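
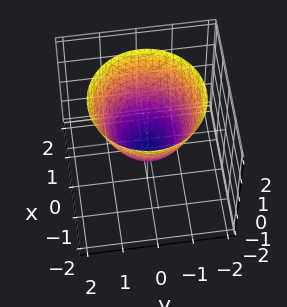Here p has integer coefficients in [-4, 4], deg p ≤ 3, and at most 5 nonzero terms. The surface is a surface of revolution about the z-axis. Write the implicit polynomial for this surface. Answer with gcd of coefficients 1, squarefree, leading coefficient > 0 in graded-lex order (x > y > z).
1. Degree: no degree-1 surface has this shape, so deg p = 2.
2. Symmetry: every cross-section ⟂ z is a circle, so x, y appear only via x² + y².
3. Observable constraints: a circular section at z = 1 has radius between 1 and 2.
4. Putting this together gives p.

2*x^2 + 2*y^2 - 2*z - 1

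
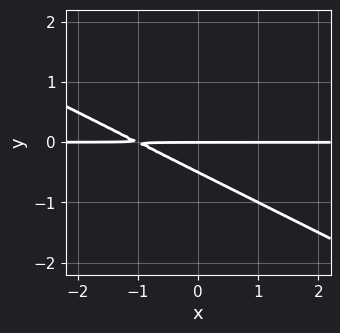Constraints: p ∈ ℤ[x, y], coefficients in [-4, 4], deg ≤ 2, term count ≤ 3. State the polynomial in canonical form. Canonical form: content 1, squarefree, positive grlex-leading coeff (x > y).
x*y + 2*y^2 + y

First, the degree is 2 — a generic line meets the curve in up to 2 points.
Next, from the visible intercepts: it crosses the y-axis at the gridline y = 0; every point of the x-axis in the box is on the curve.
Finally, solving for integer coefficients yields p as stated.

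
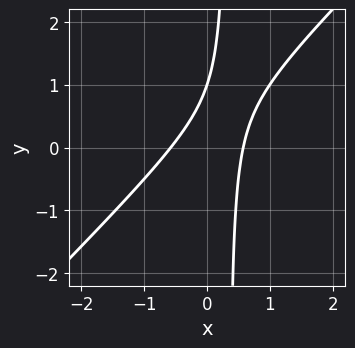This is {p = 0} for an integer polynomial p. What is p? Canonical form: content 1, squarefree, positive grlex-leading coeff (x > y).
3*x^2 - 3*x*y + y - 1

(a) deg p = 2. The shape is more complex than any degree-1 curve.
(b) From the axis intercepts and sections: it crosses the y-axis at the gridline y = 1.
(c) Assembling these constraints gives the stated polynomial.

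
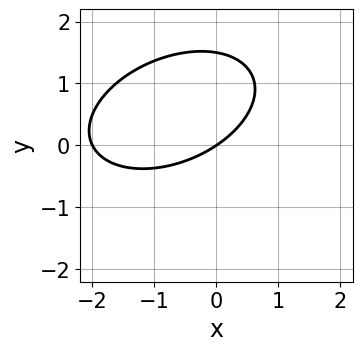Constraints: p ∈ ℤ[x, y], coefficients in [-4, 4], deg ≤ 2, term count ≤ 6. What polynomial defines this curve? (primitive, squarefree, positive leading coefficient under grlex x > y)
(a) The degree is 2 — no degree-1 curve has this shape.
(b) Against the integer gridlines: it meets the y-axis at y = 0 (among the integer gridlines); among the integer gridlines, it crosses the x-axis at x ∈ {-2, 0}.
(c) Putting this together gives p.

x^2 - x*y + 2*y^2 + 2*x - 3*y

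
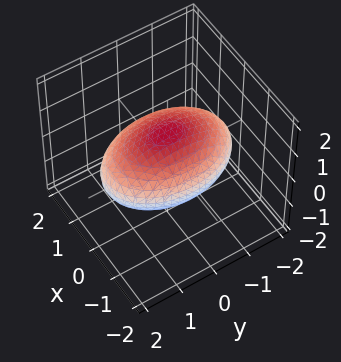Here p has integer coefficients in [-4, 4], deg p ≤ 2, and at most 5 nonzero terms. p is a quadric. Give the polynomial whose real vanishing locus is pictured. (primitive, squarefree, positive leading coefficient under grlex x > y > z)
2*x^2 + y^2 + 3*z^2 - 3

1. deg p = 2. Bounded and convex; a quadric.
2. Symmetries: mirror symmetry y ↦ −y ⇒ only even powers of y; it's symmetric under x → −x, forcing even powers of x; the z ↦ −z reflection is a symmetry, so z appears only in even powers.
3. Observable constraints: among the integer gridlines, it crosses the z-axis at z ∈ {-1, 1}.
4. Putting this together gives p.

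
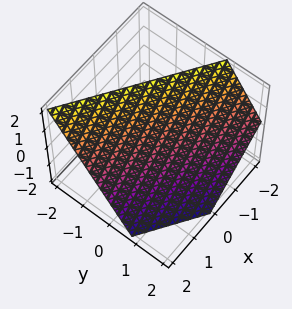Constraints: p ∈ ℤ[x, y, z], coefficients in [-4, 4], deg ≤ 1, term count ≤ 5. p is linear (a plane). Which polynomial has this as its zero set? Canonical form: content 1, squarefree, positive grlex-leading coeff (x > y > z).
First, degree: the surface is flat (a plane), so deg p = 1.
Next, observable constraints: it crosses the z-axis at the gridline z = 1; it meets the x-axis at x = 1 (among the integer gridlines).
Finally, together with the visible shape, these determine p as stated.

2*x + 3*y + 2*z - 2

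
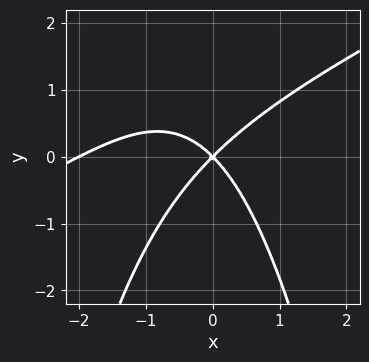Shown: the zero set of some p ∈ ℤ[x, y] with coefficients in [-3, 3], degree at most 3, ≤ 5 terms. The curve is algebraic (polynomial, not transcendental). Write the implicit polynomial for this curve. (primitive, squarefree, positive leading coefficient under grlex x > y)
x^3 - 2*x^2*y + 2*x^2 - 2*y^2

(a) The degree is 3 — a generic line meets the curve in up to 3 points.
(b) From the axis intercepts and sections: the x-axis gridline crossings are at x ∈ {-2, 0}; one y-axis crossing is at y = 0.
(c) Matching integer coefficients to the picture gives p.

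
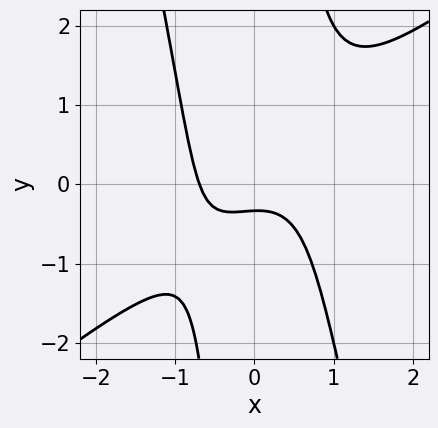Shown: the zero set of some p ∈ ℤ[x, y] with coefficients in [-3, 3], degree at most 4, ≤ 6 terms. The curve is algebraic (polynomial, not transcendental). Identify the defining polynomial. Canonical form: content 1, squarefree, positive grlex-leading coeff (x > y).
3*x^3 - 3*x^2*y - x*y^2 + 3*y + 1

deg p = 3. A generic line meets the curve in up to 3 points.
The integer polynomial consistent with all of this is the stated p.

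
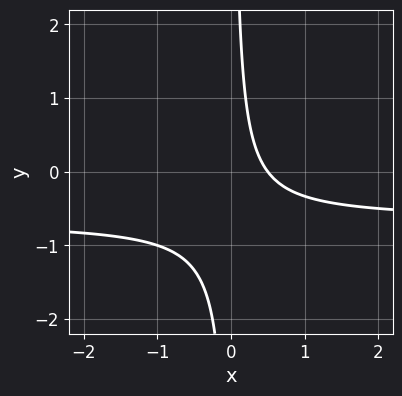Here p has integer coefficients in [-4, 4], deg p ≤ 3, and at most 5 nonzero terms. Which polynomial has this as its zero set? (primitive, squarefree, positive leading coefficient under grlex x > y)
3*x*y + 2*x - 1

(a) deg p = 2. A generic line meets the curve in up to 2 points.
(b) Checking where it meets the axes: no y-intercept at any integer in the box.
(c) Together with the visible shape, these determine p as stated.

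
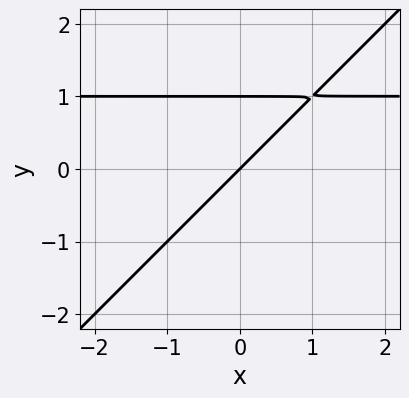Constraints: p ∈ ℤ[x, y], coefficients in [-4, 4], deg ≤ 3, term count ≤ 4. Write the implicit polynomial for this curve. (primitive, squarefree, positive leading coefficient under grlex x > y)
x*y - y^2 - x + y

Degree: the shape is more complex than any degree-1 curve, so deg p = 2.
From the visible intercepts: among the integer gridlines, it crosses the y-axis at y ∈ {0, 1}; one x-axis crossing is at x = 0.
Matching integer coefficients to the picture gives p.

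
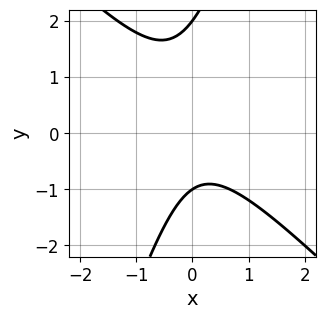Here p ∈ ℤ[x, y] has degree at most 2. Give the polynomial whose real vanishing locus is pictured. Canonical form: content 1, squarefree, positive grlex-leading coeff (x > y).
3*x^2 + 2*x*y - y^2 + y + 2

Degree: no degree-1 curve has this shape, so deg p = 2.
Reading off the gridlines: among the integer gridlines, it crosses the y-axis at y ∈ {-1, 2}; it misses every integer gridline on the x-axis.
Putting this together gives p.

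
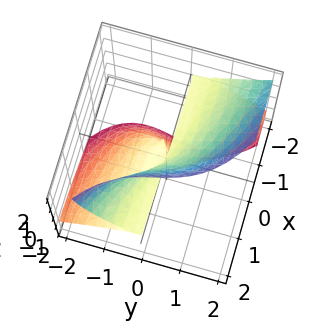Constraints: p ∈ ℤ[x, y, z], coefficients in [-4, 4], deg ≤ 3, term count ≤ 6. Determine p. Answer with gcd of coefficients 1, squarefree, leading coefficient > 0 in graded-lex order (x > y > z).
2*x*z^2 + y^3 - z^3 + y*z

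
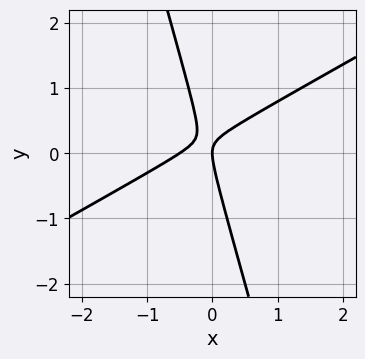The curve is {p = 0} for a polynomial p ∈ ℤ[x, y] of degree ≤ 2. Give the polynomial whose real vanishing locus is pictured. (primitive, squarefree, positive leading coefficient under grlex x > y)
2*x^2 - 3*x*y - y^2 + x

(a) Degree: no degree-1 curve has this shape, so deg p = 2.
(b) From the axis intercepts and sections: it crosses the x-axis at the gridline x = 0; it crosses the y-axis at the gridline y = 0.
(c) Matching integer coefficients to the picture gives p.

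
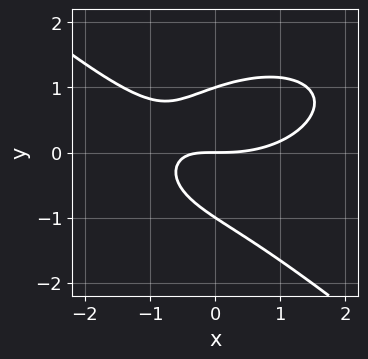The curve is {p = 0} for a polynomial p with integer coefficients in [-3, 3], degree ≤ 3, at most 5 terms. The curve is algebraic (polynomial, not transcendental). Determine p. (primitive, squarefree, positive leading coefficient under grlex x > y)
x^3 + x*y^2 + 3*y^3 - 3*x*y - 3*y

1. deg p = 3. The shape is more complex than any degree-2 curve.
2. Checking where it meets the axes: the y-axis gridline crossings are at y ∈ {-1, 0, 1}; one x-axis crossing is at x = 0.
3. Matching integer coefficients to the picture gives p.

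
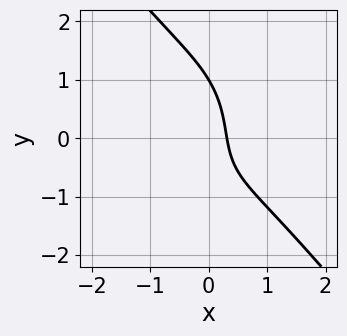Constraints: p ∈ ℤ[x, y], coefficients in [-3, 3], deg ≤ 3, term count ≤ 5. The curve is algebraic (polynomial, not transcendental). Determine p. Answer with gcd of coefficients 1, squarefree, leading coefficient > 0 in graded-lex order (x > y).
2*x^3 + y^3 + 2*x*y + 3*x - 1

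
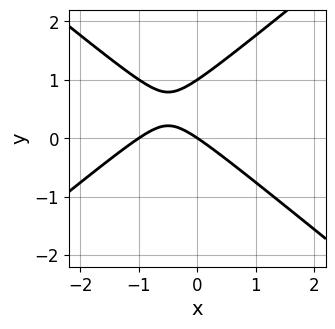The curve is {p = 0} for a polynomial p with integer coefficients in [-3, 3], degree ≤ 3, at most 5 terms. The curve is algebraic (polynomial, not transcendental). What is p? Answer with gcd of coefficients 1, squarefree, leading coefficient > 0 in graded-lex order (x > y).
2*x^2 - 3*y^2 + 2*x + 3*y

The degree is 2 — no degree-1 curve has this shape.
Against the integer gridlines: the y-axis gridline crossings are at y ∈ {0, 1}; among the integer gridlines, it crosses the x-axis at x ∈ {-1, 0}.
Matching integer coefficients to the picture gives p.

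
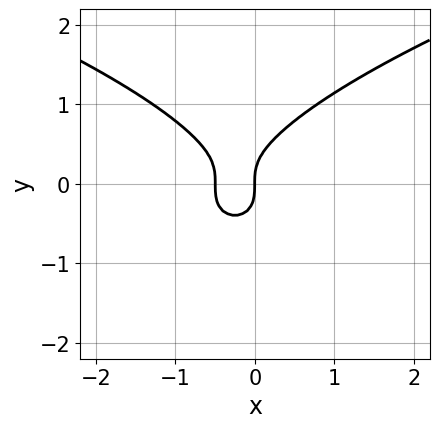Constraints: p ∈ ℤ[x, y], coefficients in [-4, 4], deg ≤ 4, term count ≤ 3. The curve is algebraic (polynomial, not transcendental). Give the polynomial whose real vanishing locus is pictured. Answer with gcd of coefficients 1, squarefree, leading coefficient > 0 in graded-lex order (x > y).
1. Degree: a generic line meets the curve in up to 3 points, so deg p = 3.
2. From the visible intercepts: one x-axis crossing is at x = 0; it meets the y-axis at y = 0 (among the integer gridlines).
3. Matching integer coefficients to the picture gives p.

2*y^3 - 2*x^2 - x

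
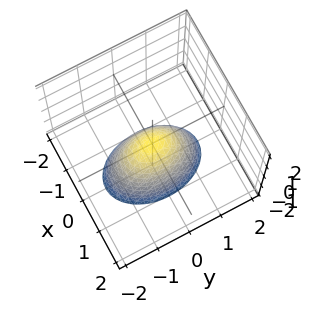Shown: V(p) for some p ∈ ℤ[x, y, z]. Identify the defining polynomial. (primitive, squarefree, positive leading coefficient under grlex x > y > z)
1. Degree: a single bowl opening along one axis; a quadric, so deg p = 2.
2. Symmetries: it's symmetric under x → −x, forcing even powers of x; it's symmetric under y → −y, forcing even powers of y.
3. Reading off the gridlines: one y-axis crossing is at y = 0; it meets the z-axis at z = 0 (among the integer gridlines).
4. Putting this together gives p.

2*x^2 + y^2 + z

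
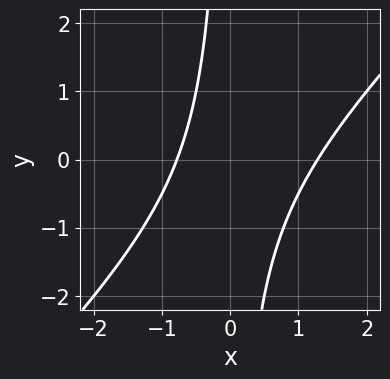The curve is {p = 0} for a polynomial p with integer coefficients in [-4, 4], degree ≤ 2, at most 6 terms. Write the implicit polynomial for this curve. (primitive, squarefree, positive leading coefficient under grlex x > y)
2*x^2 - 2*x*y - x - 2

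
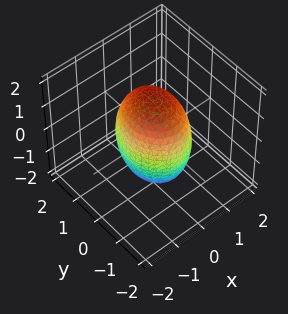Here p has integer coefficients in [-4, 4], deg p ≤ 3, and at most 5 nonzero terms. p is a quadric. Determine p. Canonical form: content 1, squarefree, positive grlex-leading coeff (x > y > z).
Degree: bounded and convex; a quadric, so deg p = 2.
Symmetries: mirror symmetry y ↦ −y ⇒ only even powers of y; mirror symmetry z ↦ −z ⇒ only even powers of z; the x ↦ −x reflection is a symmetry, so x appears only in even powers.
From the visible intercepts: among the integer gridlines, it crosses the x-axis at x ∈ {-1, 1}.
Putting this together gives p.

3*x^2 + 2*y^2 + z^2 - 3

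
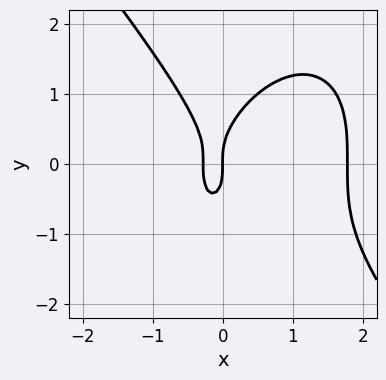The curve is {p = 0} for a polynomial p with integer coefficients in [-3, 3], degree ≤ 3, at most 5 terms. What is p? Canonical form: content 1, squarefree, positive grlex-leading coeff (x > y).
2*x^3 + y^3 - 3*x^2 - x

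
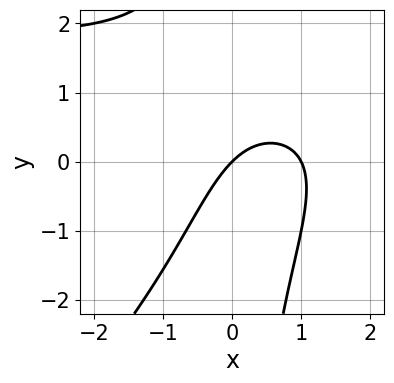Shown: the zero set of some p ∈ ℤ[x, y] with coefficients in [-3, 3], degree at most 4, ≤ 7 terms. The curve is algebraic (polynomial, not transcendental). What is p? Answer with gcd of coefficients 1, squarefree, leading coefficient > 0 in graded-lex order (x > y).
x^2*y - x*y^2 - 2*x^2 + 2*x - 2*y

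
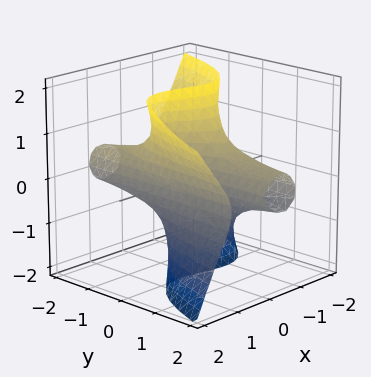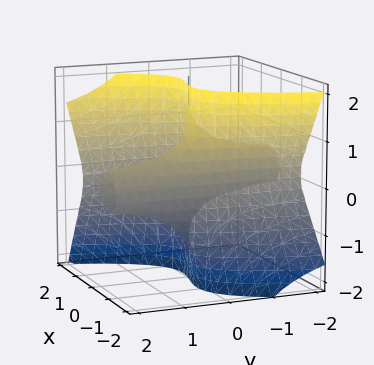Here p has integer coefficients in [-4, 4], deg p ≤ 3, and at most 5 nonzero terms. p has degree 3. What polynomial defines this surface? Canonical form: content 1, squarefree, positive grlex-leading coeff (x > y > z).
deg p = 3. A generic line meets the surface in up to 3 points.
Observable constraints: the x-axis gridline crossings are at x ∈ {-1, 0, 1}; every point of the z-axis in the box is on the surface; the visible y-axis segment lies entirely on the surface.
The integer polynomial consistent with all of this is the stated p.

3*x^3 - x^2*z - 3*y*z^2 - 3*x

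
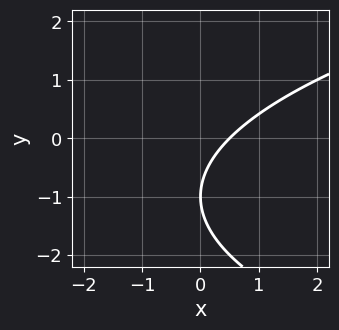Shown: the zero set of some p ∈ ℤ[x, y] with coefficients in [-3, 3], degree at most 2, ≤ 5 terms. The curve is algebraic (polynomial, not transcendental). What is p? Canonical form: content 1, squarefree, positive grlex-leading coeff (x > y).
y^2 - 2*x + 2*y + 1

First, the degree is 2 — no degree-1 curve has this shape.
Next, reading off the gridlines: it meets the y-axis at y = -1 (among the integer gridlines).
Finally, together with the visible shape, these determine p as stated.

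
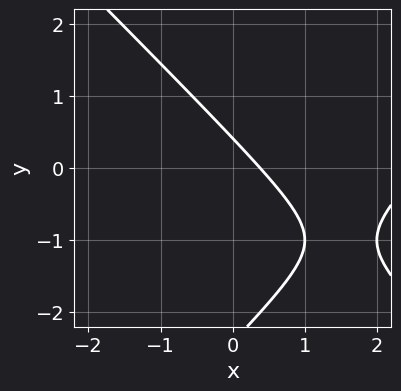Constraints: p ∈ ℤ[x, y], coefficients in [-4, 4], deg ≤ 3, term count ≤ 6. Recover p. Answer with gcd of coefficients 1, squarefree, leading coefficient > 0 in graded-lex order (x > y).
x^2 - y^2 - 3*x - 2*y + 1

(a) deg p = 2.
(b) Solving for integer coefficients yields p as stated.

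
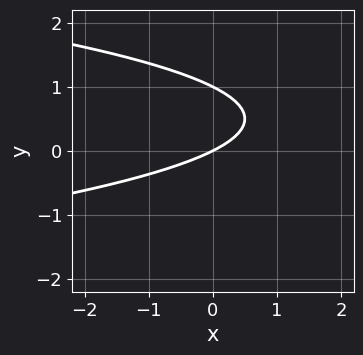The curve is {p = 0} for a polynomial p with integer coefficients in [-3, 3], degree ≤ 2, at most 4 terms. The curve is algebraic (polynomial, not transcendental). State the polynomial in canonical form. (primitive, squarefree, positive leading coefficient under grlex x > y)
2*y^2 + x - 2*y

1. Degree: no degree-1 curve has this shape, so deg p = 2.
2. Reading off the gridlines: among the integer gridlines, it crosses the y-axis at y ∈ {0, 1}; it crosses the x-axis at the gridline x = 0.
3. These observations pin down the coefficients.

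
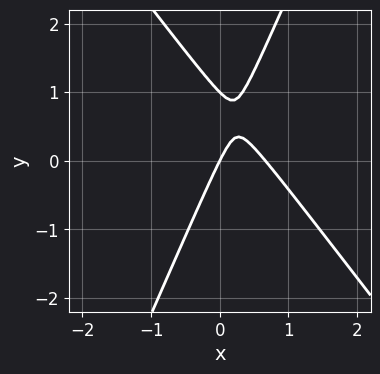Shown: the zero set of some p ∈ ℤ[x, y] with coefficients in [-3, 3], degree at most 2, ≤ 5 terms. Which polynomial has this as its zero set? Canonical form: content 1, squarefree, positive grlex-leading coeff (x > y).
(a) deg p = 2. The shape is more complex than any degree-1 curve.
(b) From the axis intercepts and sections: among the integer gridlines, it crosses the y-axis at y ∈ {0, 1}; it crosses the x-axis at the gridline x = 0.
(c) Putting this together gives p.

3*x^2 + x*y - y^2 - 2*x + y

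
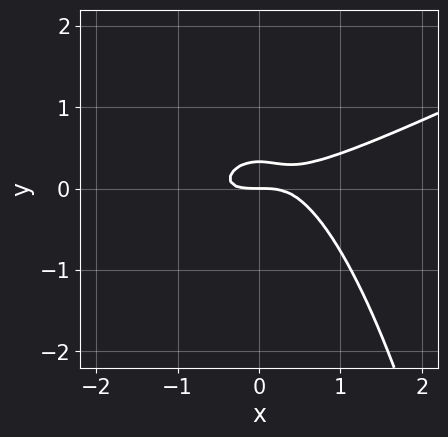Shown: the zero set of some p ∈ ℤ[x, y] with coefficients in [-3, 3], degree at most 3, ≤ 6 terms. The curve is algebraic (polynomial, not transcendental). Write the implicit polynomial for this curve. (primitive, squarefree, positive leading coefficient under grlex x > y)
x^3 - 2*x^2*y - 3*y^2 + y

1. The degree is 3 — a generic line meets the curve in up to 3 points.
2. Checking where it meets the axes: it crosses the y-axis at the gridline y = 0; it meets the x-axis at x = 0 (among the integer gridlines).
3. Assembling these constraints gives the stated polynomial.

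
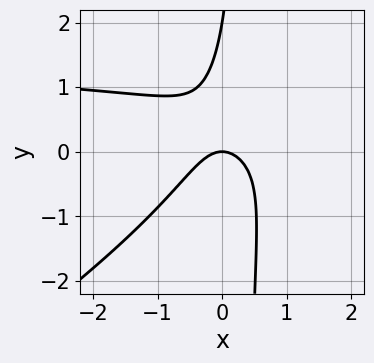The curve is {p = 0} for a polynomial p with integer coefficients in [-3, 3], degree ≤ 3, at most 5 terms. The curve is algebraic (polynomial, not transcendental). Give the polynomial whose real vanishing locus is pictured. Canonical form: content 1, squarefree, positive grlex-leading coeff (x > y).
2*x^2*y - 3*x*y^2 - 3*x^2 + y^2 - 2*y

1. deg p = 3. No degree-2 curve has this shape.
2. From the axis intercepts and sections: the y-axis gridline crossings are at y ∈ {0, 2}; it meets the x-axis at x = 0 (among the integer gridlines).
3. Together with the visible shape, these determine p as stated.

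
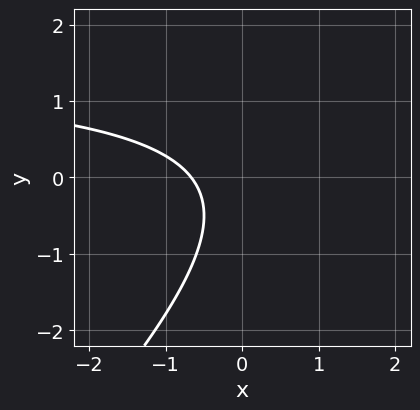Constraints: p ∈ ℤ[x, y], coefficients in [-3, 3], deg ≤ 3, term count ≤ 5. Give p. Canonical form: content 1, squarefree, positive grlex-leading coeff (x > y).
1. The degree is 2 — a generic line meets the curve in up to 2 points.
2. Reading off the gridlines: the curve avoids every integer y-axis point in the box.
3. These observations pin down the coefficients.

2*x*y - 2*y^2 - 3*x - y - 2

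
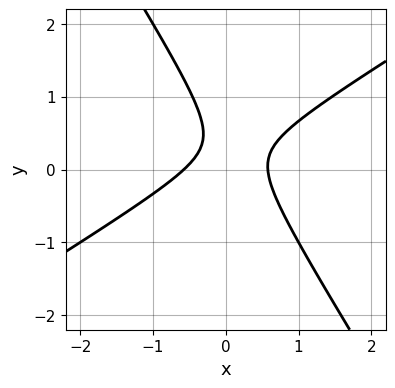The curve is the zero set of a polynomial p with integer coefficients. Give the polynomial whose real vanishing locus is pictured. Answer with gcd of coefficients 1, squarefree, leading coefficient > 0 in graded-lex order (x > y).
First, degree: no degree-1 curve has this shape, so deg p = 2.
Then, against the integer gridlines: the curve avoids every integer y-axis point in the box.
Finally, matching integer coefficients to the picture gives p.

3*x^2 - 3*x*y - 3*y^2 + 2*y - 1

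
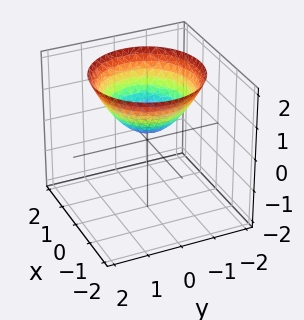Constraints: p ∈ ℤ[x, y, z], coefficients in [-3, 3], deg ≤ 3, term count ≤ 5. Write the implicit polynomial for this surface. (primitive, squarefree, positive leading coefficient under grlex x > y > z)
1. Degree: the shape is more complex than any degree-1 surface, so deg p = 2.
2. Symmetries: rotational symmetry about the z-axis ⇒ p depends on x, y only through x² + y².
3. Checking where it meets the axes: no x-intercept at any integer in the box; no y-intercept at any integer in the box; a circular section at z = 2 has radius between 1 and 2.
4. Together with the visible shape, these determine p as stated.

2*x^2 + 2*y^2 - 3*z + 1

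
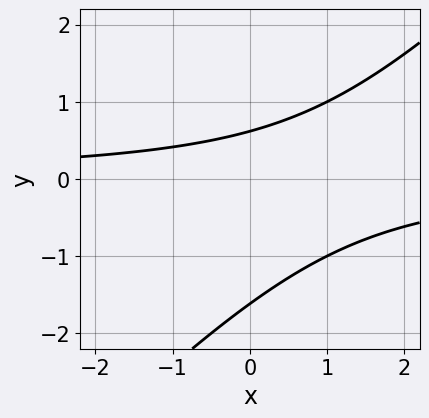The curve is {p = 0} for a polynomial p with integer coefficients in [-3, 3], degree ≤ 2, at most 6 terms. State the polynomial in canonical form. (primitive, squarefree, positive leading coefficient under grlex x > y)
The degree is 2 — no degree-1 curve has this shape.
Checking where it meets the axes: no x-intercept at any integer in the box.
Solving for integer coefficients yields p as stated.

x*y - y^2 - y + 1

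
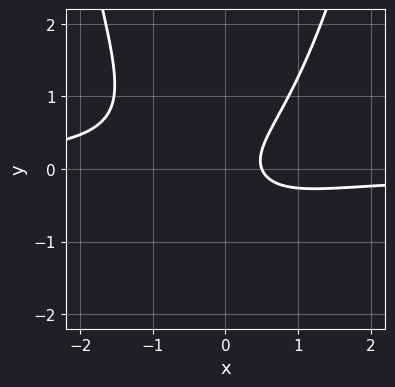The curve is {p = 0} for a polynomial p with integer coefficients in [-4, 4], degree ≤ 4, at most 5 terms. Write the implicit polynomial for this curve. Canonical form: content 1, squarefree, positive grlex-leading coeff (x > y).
(a) The degree is 3 — a generic line meets the curve in up to 3 points.
(b) Checking where it meets the axes: the curve avoids every integer y-axis point in the box.
(c) Fitting integer coefficients to these (and the overall shape) gives p.

3*x^2*y - 3*y^2 + 2*x - 1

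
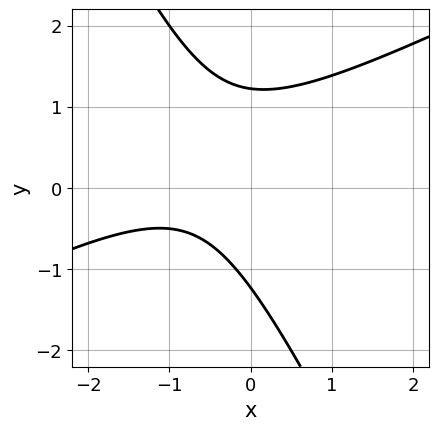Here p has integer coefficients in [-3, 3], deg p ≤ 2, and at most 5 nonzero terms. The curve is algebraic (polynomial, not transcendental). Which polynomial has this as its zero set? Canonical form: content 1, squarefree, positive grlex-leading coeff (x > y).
First, the degree is 2 — the shape is more complex than any degree-1 curve.
Then, checking where it meets the axes: the curve avoids every integer x-axis point in the box.
Finally, the integer polynomial consistent with all of this is the stated p.

2*x^2 - 3*x*y - 2*y^2 + 3*x + 3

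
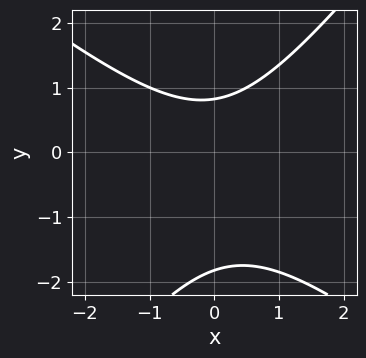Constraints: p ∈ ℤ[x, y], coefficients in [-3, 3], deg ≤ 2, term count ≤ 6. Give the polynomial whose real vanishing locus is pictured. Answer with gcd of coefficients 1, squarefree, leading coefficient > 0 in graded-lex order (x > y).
2*x^2 + x*y - 2*y^2 - 2*y + 3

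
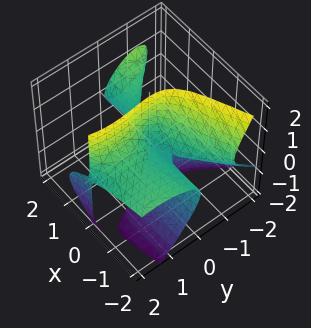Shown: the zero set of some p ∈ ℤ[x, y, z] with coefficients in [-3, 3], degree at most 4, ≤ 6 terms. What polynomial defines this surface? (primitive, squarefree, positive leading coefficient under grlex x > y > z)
(a) I count 2 distinct pieces.
(b) Degree: no degree-2 surface has this shape, so deg p = 3.
(c) From the axis intercepts and sections: it crosses the y-axis at the gridline y = 2; the visible x-axis segment lies entirely on the surface; every point of the z-axis in the box is on the surface.
(d) Together with the visible shape, these determine p as stated.

x^2*y + 2*x*y*z + 2*x*z^2 - y^3 + 2*y^2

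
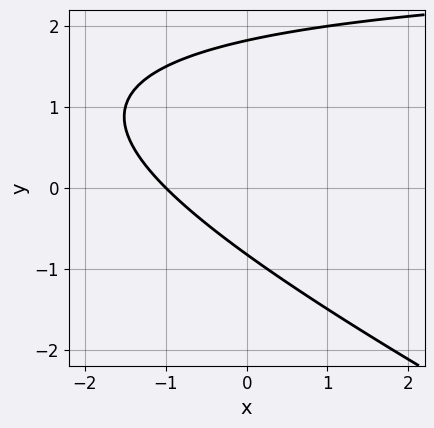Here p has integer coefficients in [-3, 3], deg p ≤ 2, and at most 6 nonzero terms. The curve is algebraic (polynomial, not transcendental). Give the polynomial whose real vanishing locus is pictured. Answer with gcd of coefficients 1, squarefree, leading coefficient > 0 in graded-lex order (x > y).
x*y + 2*y^2 - 3*x - 2*y - 3

(a) deg p = 2. The shape is more complex than any degree-1 curve.
(b) Reading off the gridlines: it crosses the x-axis at the gridline x = -1.
(c) Assembling these constraints gives the stated polynomial.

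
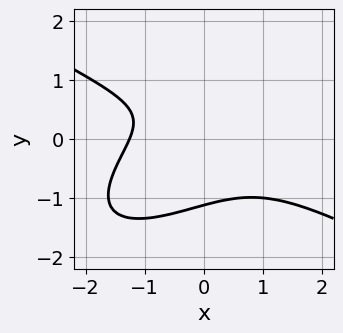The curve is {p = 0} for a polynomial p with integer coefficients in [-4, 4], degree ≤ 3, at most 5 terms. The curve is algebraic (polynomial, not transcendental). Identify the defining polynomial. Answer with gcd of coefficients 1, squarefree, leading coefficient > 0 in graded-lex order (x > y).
First, degree: the shape is more complex than any degree-2 curve, so deg p = 3.
Finally, putting this together gives p.

x^3 - 2*x*y^2 + 3*y^3 - 2*y + 2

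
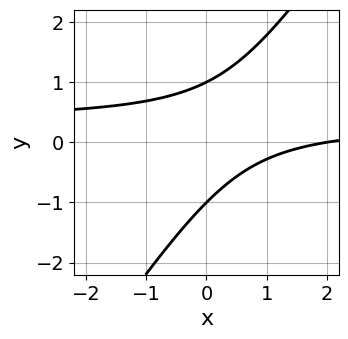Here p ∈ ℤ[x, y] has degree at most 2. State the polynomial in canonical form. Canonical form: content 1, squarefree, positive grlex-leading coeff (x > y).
3*x*y - 2*y^2 - x + 2

1. deg p = 2. The shape is more complex than any degree-1 curve.
2. From the visible intercepts: among the integer gridlines, it crosses the y-axis at y ∈ {-1, 1}; it meets the x-axis at x = 2 (among the integer gridlines).
3. Together with the visible shape, these determine p as stated.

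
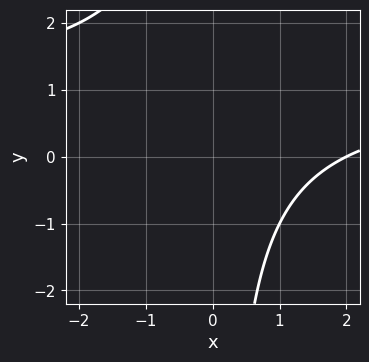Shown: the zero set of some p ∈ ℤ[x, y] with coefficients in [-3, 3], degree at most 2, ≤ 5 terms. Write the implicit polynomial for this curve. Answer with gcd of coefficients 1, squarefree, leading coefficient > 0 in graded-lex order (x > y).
(a) deg p = 2. The shape is more complex than any degree-1 curve.
(b) From the visible intercepts: the curve avoids every integer y-axis point in the box; it meets the x-axis at x = 2 (among the integer gridlines).
(c) Matching integer coefficients to the picture gives p.

x*y - x + 2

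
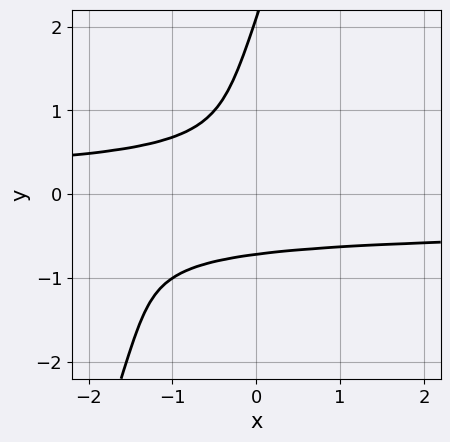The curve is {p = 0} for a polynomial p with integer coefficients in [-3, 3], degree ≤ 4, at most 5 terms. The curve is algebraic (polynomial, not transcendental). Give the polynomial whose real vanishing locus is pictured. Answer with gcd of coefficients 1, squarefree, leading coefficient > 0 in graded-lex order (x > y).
3*x*y^3 - y^4 + x*y^2 + 2*y^3 + 1

First, the degree is 4 — the shape is more complex than any degree-3 curve.
Then, reading off the gridlines: no x-intercept at any integer in the box.
Finally, putting this together gives p.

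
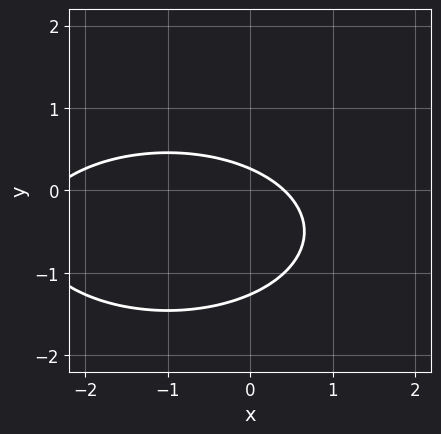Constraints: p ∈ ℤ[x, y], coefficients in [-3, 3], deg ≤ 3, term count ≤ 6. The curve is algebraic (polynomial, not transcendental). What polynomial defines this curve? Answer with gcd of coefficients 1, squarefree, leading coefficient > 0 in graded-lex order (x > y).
x^2 + 3*y^2 + 2*x + 3*y - 1

(a) The degree is 2 — no degree-1 curve has this shape.
(b) Matching integer coefficients to the picture gives p.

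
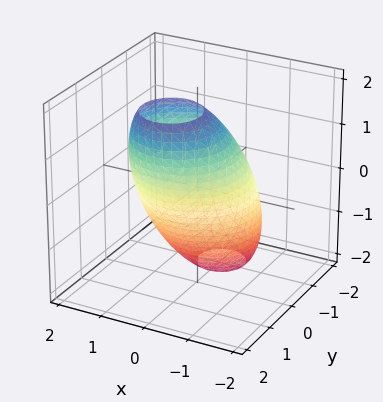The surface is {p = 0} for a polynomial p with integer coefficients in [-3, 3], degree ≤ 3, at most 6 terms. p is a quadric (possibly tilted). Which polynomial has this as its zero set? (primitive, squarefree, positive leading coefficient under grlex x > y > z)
First, degree: no degree-1 surface has this shape, so deg p = 2.
Finally, putting this together gives p.

2*x^2 + 2*y^2 - 2*y*z + z^2 - 3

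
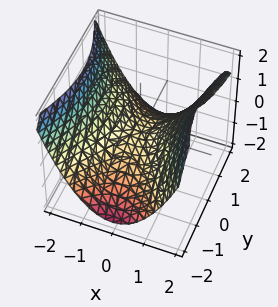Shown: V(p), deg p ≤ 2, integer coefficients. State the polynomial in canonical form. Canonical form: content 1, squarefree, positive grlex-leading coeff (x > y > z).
2*x^2 - y^2 - 3*z

1. The degree is 2 — a saddle surface; a quadric.
2. Symmetries: mirror symmetry x ↦ −x ⇒ only even powers of x; the y ↦ −y reflection is a symmetry, so y appears only in even powers.
3. Reading off the gridlines: it meets the x-axis at x = 0 (among the integer gridlines); one z-axis crossing is at z = 0; it crosses the y-axis at the gridline y = 0.
4. Fitting integer coefficients to these (and the overall shape) gives p.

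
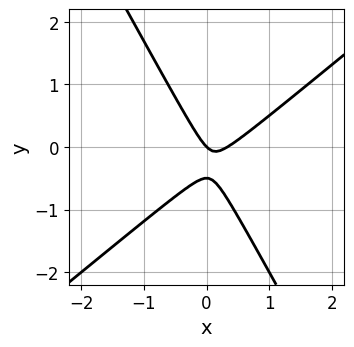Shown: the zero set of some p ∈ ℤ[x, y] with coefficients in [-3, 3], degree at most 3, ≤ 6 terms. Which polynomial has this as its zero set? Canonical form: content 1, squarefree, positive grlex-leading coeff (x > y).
(a) Degree: a generic line meets the curve in up to 2 points, so deg p = 2.
(b) Observable constraints: one y-axis crossing is at y = 0; it meets the x-axis at x = 0 (among the integer gridlines).
(c) These observations pin down the coefficients.

3*x^2 - 2*x*y - 2*y^2 - x - y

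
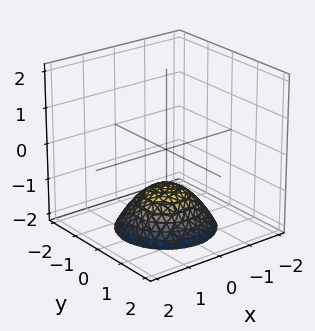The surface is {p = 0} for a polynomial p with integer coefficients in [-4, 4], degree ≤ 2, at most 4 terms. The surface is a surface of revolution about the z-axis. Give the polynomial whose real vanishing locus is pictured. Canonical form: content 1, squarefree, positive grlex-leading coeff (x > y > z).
2*x^2 + 2*y^2 + 3*z + 3

First, degree: a generic line meets the surface in up to 2 points, so deg p = 2.
Then, symmetry: every cross-section ⟂ z is a circle, so x, y appear only via x² + y².
Next, against the integer gridlines: it misses every integer gridline on the x-axis; it crosses the z-axis at the gridline z = -1.
Finally, the integer polynomial consistent with all of this is the stated p.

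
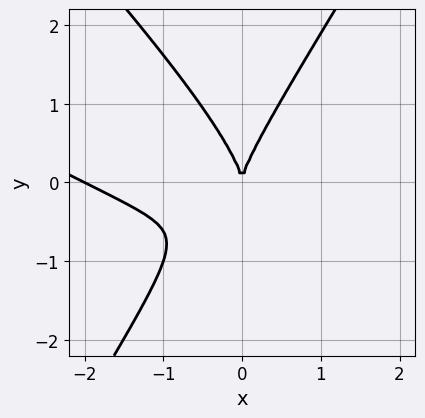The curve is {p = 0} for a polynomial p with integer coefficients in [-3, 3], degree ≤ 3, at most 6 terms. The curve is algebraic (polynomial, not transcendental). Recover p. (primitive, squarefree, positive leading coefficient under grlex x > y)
x^3 + 2*x^2*y - y^3 + 2*x^2

First, the degree is 3 — a generic line meets the curve in up to 3 points.
Then, against the integer gridlines: one y-axis crossing is at y = 0; the x-axis gridline crossings are at x ∈ {-2, 0}.
Finally, assembling these constraints gives the stated polynomial.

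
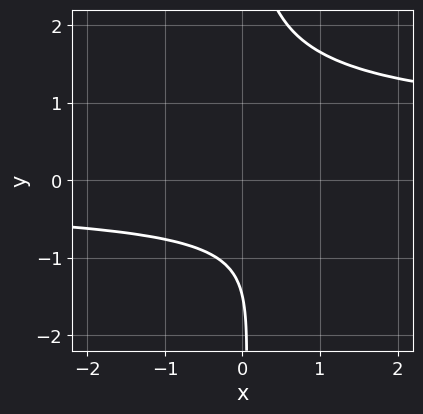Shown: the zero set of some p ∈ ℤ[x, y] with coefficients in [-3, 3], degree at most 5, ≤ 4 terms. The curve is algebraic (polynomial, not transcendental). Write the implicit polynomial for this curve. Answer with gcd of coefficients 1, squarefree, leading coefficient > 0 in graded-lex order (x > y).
2*x*y^3 - x*y^2 - 2*y - 3

(a) deg p = 4. No degree-3 curve has this shape.
(b) From the axis intercepts and sections: no x-intercept at any integer in the box.
(c) Putting this together gives p.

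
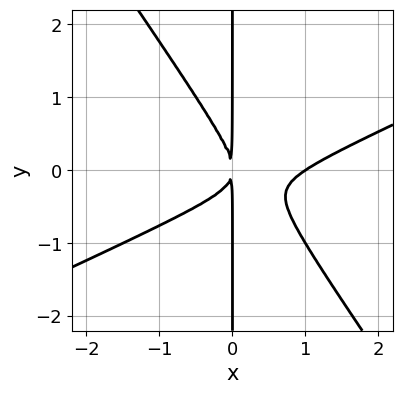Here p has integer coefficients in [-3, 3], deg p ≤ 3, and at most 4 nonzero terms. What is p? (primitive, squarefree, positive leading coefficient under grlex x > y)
2*x^3 - 3*x^2*y - 3*x*y^2 - 2*x^2

The degree is 3 — a generic line meets the curve in up to 3 points.
Against the integer gridlines: every point of the y-axis in the box is on the curve; it crosses the x-axis at the gridline x = 1.
The integer polynomial consistent with all of this is the stated p.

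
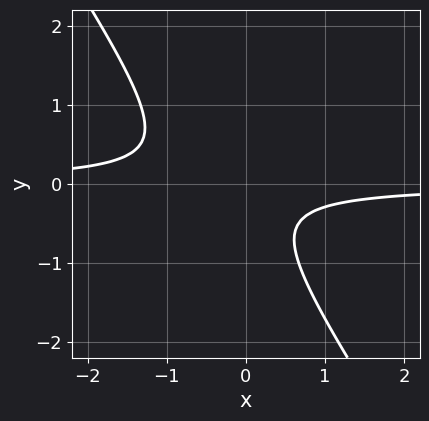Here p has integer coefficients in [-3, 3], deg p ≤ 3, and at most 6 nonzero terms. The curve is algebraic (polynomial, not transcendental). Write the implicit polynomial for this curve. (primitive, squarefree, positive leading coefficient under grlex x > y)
3*x*y + 2*y^2 + y + 1

The degree is 2 — a generic line meets the curve in up to 2 points.
From the axis intercepts and sections: it misses every integer gridline on the y-axis; it misses every integer gridline on the x-axis.
Solving for integer coefficients yields p as stated.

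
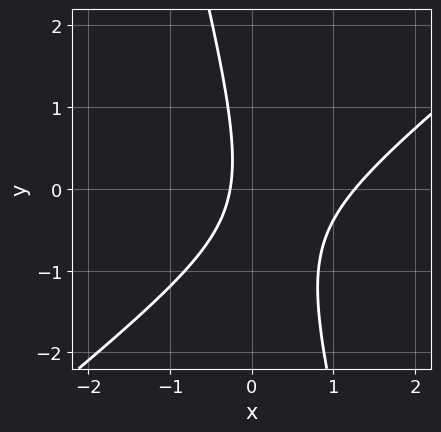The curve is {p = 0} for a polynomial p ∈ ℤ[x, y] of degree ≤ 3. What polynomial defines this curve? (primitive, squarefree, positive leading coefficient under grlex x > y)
3*x^2 - 3*x*y - y^2 - 3*x - 1

First, the degree is 2 — no degree-1 curve has this shape.
Next, reading off the gridlines: it misses every integer gridline on the y-axis.
Finally, putting this together gives p.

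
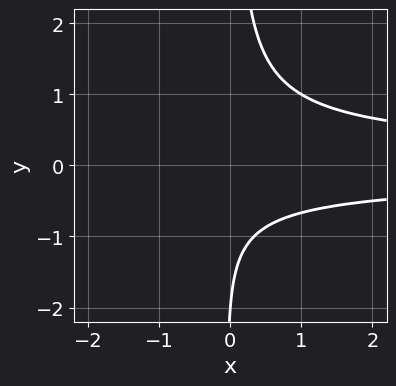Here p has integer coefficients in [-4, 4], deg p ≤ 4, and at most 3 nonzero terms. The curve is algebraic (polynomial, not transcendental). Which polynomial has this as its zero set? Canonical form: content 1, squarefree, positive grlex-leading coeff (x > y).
3*x*y^2 - y - 2

1. Degree: the shape is more complex than any degree-2 curve, so deg p = 3.
2. Observable constraints: it crosses the y-axis at the gridline y = -2; no x-intercept at any integer in the box.
3. Putting this together gives p.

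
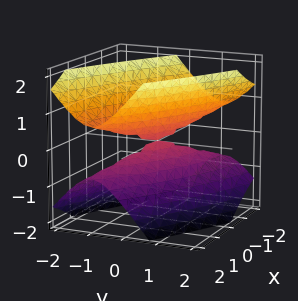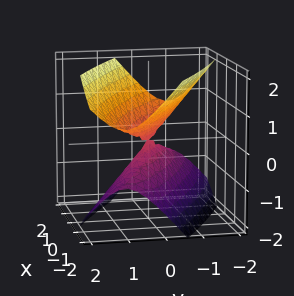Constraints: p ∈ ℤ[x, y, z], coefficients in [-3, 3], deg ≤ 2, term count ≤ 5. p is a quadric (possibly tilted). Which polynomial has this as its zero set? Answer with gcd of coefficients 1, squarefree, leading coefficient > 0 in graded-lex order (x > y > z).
The picture has 2 separate pieces. They look like related sheets of one shape, so recover p as a whole.
deg p = 2. No degree-1 surface has this shape.
Checking where it meets the axes: one y-axis crossing is at y = 0; it crosses the x-axis at the gridline x = 0; it meets the z-axis at z = 0 (among the integer gridlines).
These observations pin down the coefficients.

x^2 + 3*x*y + 3*y^2 - 2*z^2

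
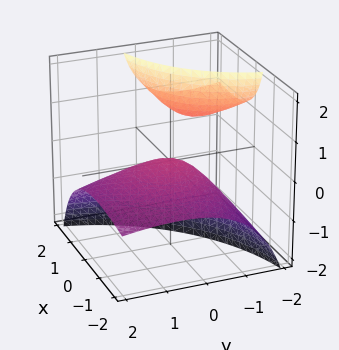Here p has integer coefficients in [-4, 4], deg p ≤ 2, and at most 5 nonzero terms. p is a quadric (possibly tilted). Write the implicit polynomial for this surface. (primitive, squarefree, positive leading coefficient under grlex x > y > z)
x^2 - 3*x*z + y^2 + 3*y*z + 3*z

First, there are 2 components.
Then, deg p = 2.
Then, against the integer gridlines: it crosses the x-axis at the gridline x = 0; one z-axis crossing is at z = 0.
Finally, these observations pin down the coefficients.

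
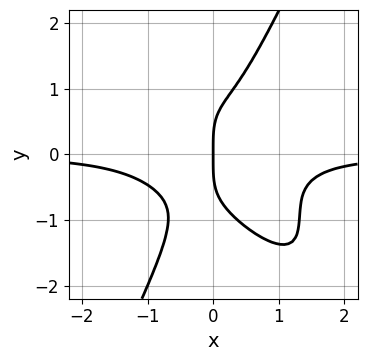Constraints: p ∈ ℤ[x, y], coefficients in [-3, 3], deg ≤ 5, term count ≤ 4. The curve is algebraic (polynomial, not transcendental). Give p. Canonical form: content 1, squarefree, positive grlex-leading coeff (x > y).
3*x^3*y + 3*x^2*y^2 - y^4 + 2*x

Degree: a generic line meets the curve in up to 4 points, so deg p = 4.
From the axis intercepts and sections: it meets the y-axis at y = 0 (among the integer gridlines); it meets the x-axis at x = 0 (among the integer gridlines).
Putting this together gives p.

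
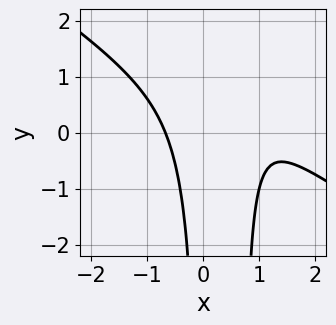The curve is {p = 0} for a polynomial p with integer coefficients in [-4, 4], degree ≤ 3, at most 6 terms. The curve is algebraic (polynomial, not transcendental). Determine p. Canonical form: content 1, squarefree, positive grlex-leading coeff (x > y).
The degree is 3 — a generic line meets the curve in up to 3 points.
Observable constraints: the curve avoids every integer y-axis point in the box.
Fitting integer coefficients to these (and the overall shape) gives p.

2*x^3 + 3*x^2*y - 3*x^2 - 2*x*y + 2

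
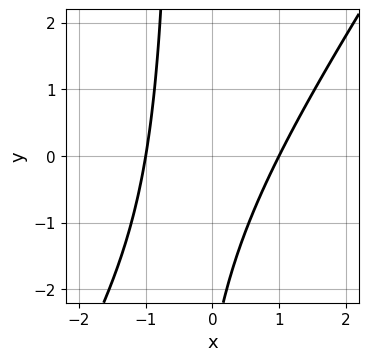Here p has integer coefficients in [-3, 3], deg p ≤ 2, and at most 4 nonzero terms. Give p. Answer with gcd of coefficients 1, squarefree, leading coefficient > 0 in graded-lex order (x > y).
3*x^2 - 2*x*y - y - 3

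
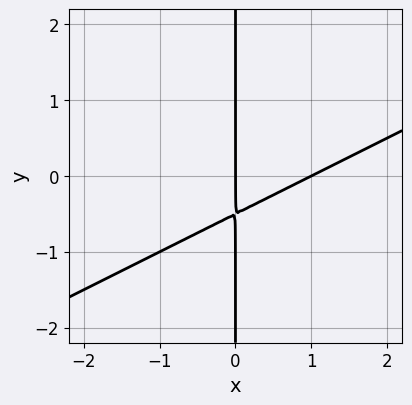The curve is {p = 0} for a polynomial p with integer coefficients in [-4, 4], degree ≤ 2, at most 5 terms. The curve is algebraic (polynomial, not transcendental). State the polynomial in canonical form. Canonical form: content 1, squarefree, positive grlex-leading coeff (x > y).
(a) Degree: a generic line meets the curve in up to 2 points, so deg p = 2.
(b) Observable constraints: among the integer gridlines, it crosses the x-axis at x ∈ {0, 1}; the visible y-axis segment lies entirely on the curve.
(c) Putting this together gives p.

x^2 - 2*x*y - x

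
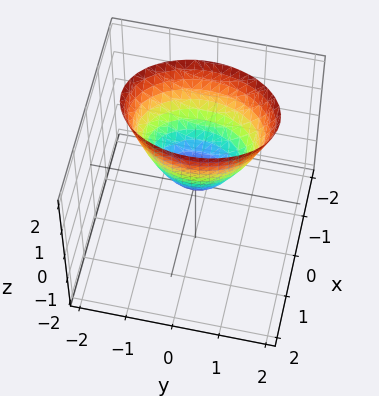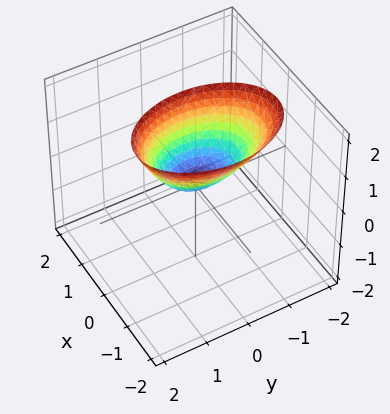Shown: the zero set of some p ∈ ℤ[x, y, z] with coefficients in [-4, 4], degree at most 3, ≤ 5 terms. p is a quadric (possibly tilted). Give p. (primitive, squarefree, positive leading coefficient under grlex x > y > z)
2*x^2 + x*z + y^2 - z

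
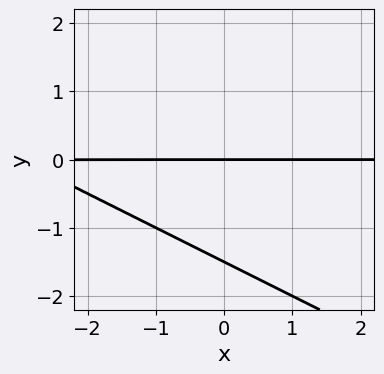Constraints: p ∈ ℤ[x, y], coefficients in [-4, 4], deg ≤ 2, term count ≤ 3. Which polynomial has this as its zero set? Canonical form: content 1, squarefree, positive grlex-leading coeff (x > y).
x*y + 2*y^2 + 3*y

First, deg p = 2. The shape is more complex than any degree-1 curve.
Next, from the visible intercepts: every point of the x-axis in the box is on the curve; it crosses the y-axis at the gridline y = 0.
Finally, together with the visible shape, these determine p as stated.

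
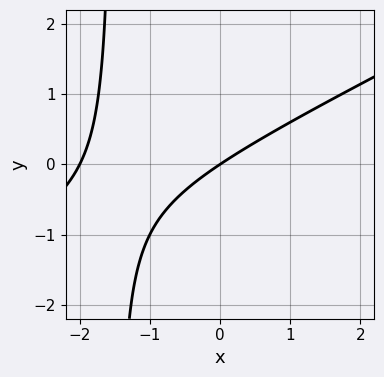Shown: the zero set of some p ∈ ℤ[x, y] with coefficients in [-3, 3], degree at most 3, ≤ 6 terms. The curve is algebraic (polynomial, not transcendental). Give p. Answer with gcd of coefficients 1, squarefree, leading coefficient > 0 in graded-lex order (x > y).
x^2 - 2*x*y + 2*x - 3*y

First, deg p = 2. The shape is more complex than any degree-1 curve.
Then, checking where it meets the axes: among the integer gridlines, it crosses the x-axis at x ∈ {-2, 0}; it crosses the y-axis at the gridline y = 0.
Finally, together with the visible shape, these determine p as stated.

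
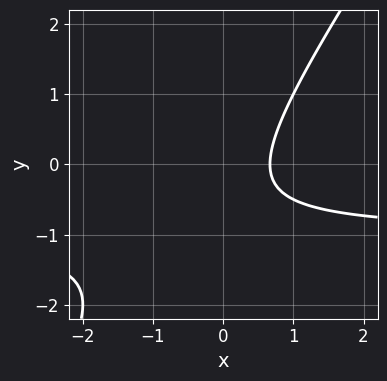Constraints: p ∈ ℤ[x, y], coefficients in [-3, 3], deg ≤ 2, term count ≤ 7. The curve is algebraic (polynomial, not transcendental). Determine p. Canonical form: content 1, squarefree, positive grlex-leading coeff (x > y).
3*x*y - 2*y^2 + 3*x - 2*y - 2

The degree is 2 — the shape is more complex than any degree-1 curve.
Reading off the gridlines: no y-intercept at any integer in the box.
Fitting integer coefficients to these (and the overall shape) gives p.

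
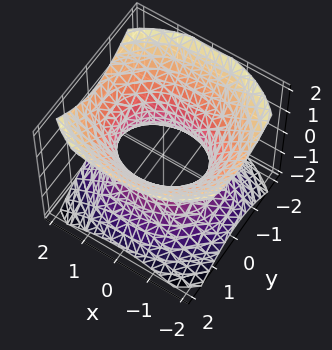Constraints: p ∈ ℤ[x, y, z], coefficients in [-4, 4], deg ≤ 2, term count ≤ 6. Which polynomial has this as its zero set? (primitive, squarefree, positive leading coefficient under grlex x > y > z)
2*x^2 + 3*y^2 - 3*z^2 - 3

(a) Degree: one connected sheet with a waist; a quadric, so deg p = 2.
(b) Symmetries: mirror symmetry y ↦ −y ⇒ only even powers of y; it's symmetric under x → −x, forcing even powers of x; it's symmetric under z → −z, forcing even powers of z.
(c) From the visible intercepts: it misses every integer gridline on the z-axis; the y-axis gridline crossings are at y ∈ {-1, 1}.
(d) Matching integer coefficients to the picture gives p.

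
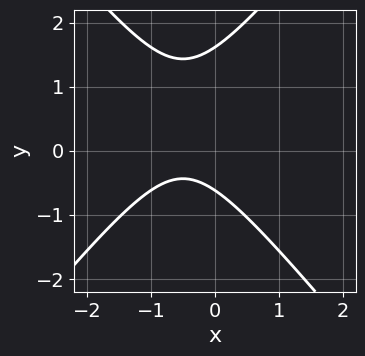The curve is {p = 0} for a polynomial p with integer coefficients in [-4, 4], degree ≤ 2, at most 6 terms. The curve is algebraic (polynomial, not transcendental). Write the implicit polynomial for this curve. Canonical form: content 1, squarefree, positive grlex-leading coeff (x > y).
3*x^2 - 2*y^2 + 3*x + 2*y + 2

deg p = 2.
From the visible intercepts: the curve avoids every integer x-axis point in the box.
These observations pin down the coefficients.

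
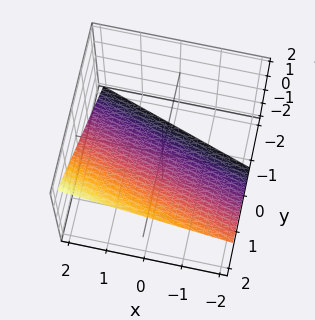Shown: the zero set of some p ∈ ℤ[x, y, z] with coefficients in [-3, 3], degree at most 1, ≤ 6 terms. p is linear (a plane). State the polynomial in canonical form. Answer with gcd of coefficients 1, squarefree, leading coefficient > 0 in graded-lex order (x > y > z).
x + 3*y - 3*z - 2

1. deg p = 1. Every cross-section is a straight line — this is a plane.
2. Reading off the gridlines: it crosses the x-axis at the gridline x = 2.
3. Putting this together gives p.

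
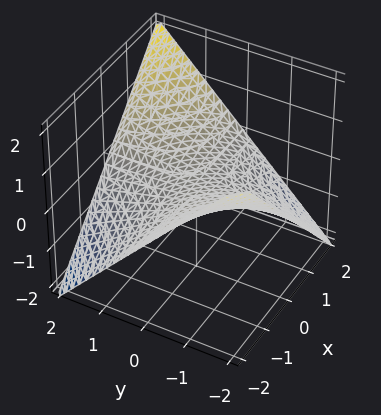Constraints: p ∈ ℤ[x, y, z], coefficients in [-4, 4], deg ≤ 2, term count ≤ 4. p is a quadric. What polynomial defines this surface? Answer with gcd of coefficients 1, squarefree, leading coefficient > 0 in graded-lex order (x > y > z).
First, the degree is 2 — a saddle surface; a quadric.
Then, against the integer gridlines: the visible y-axis segment lies entirely on the surface; it meets the z-axis at z = 0 (among the integer gridlines).
Finally, matching integer coefficients to the picture gives p. Check: (-2, 0, 0) on the x-axis lies on the surface, and p(-2, 0, 0) = 0. ✓

x*y - 2*z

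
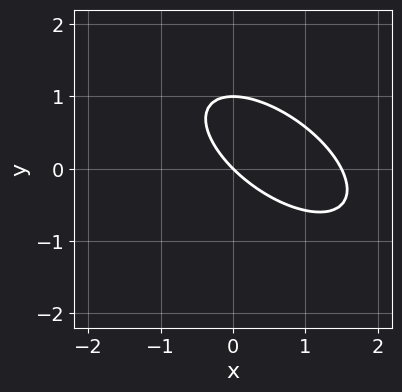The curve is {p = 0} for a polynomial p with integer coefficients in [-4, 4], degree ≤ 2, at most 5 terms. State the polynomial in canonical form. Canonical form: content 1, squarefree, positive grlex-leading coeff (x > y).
2*x^2 + 3*x*y + 3*y^2 - 3*x - 3*y

Degree: the shape is more complex than any degree-1 curve, so deg p = 2.
Against the integer gridlines: it crosses the x-axis at the gridline x = 0; among the integer gridlines, it crosses the y-axis at y ∈ {0, 1}.
The integer polynomial consistent with all of this is the stated p.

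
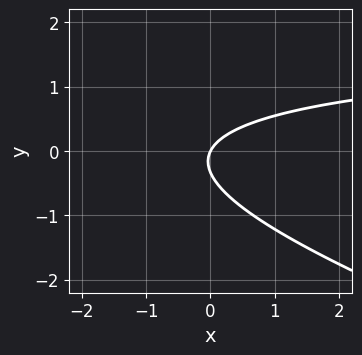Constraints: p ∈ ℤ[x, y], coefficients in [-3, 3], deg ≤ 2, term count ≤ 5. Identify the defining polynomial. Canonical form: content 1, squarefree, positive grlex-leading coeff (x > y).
x*y + 3*y^2 - 2*x + y

First, the degree is 2 — the shape is more complex than any degree-1 curve.
Next, against the integer gridlines: one y-axis crossing is at y = 0; one x-axis crossing is at x = 0.
Finally, together with the visible shape, these determine p as stated.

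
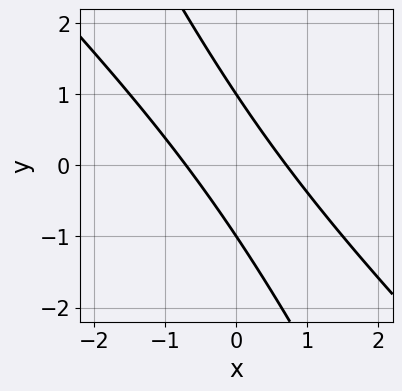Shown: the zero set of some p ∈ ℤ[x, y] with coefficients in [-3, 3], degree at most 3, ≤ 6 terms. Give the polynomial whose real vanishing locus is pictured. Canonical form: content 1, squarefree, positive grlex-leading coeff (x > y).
2*x^2 + 3*x*y + y^2 - 1

First, degree: the shape is more complex than any degree-1 curve, so deg p = 2.
Next, from the axis intercepts and sections: the y-axis gridline crossings are at y ∈ {-1, 1}.
Finally, these observations pin down the coefficients.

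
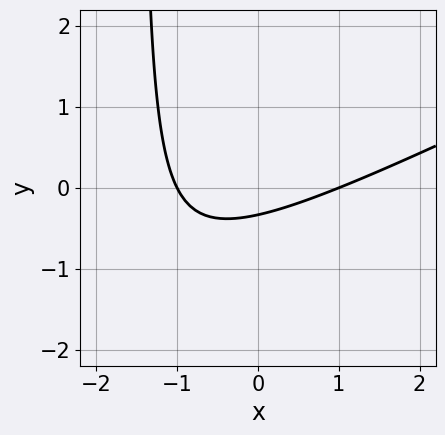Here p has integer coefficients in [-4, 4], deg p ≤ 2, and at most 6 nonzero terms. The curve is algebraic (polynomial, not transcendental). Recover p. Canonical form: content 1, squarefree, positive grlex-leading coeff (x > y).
The degree is 2 — no degree-1 curve has this shape.
Against the integer gridlines: among the integer gridlines, it crosses the x-axis at x ∈ {-1, 1}.
Matching integer coefficients to the picture gives p.

x^2 - 2*x*y - 3*y - 1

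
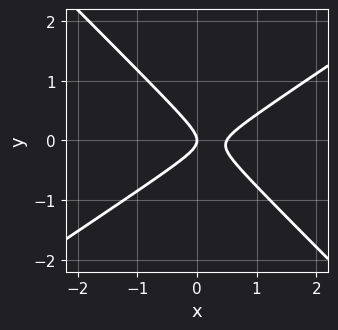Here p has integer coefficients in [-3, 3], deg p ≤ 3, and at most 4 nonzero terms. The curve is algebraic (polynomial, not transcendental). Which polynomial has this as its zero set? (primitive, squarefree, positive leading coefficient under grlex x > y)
2*x^2 - x*y - 3*y^2 - x

(a) Degree: no degree-1 curve has this shape, so deg p = 2.
(b) From the axis intercepts and sections: it crosses the x-axis at the gridline x = 0; one y-axis crossing is at y = 0.
(c) These observations pin down the coefficients.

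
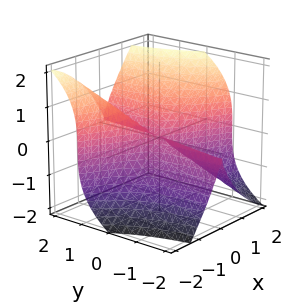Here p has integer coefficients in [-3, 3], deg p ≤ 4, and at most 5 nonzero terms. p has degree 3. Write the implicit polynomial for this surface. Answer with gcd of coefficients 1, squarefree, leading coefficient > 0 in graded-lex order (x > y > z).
x^3 + 2*x^2*y - z^3

The degree is 3 — no degree-2 surface has this shape.
Against the integer gridlines: the visible y-axis segment lies entirely on the surface; one x-axis crossing is at x = 0; it crosses the z-axis at the gridline z = 0.
Putting this together gives p.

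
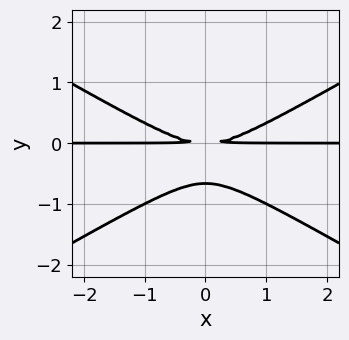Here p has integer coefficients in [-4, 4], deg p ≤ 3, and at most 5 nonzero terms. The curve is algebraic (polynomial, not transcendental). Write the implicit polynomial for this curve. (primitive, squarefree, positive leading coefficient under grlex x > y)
First, the degree is 3 — no degree-2 curve has this shape.
Next, symmetries: mirror symmetry x ↦ −x ⇒ only even powers of x.
Next, checking where it meets the axes: every point of the x-axis in the box is on the curve.
Finally, the integer polynomial consistent with all of this is the stated p.

x^2*y - 3*y^3 - 2*y^2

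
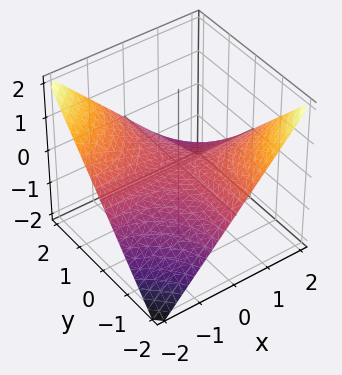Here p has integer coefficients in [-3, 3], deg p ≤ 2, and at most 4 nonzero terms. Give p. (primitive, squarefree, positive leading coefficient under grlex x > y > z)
1. The degree is 2 — a hyperbolic paraboloid; a quadric.
2. Observable constraints: it meets the z-axis at z = 0 (among the integer gridlines); every point of the y-axis in the box is on the surface.
3. Putting this together gives p. Check: (2, 0, 0) on the x-axis lies on the surface, and p(2, 0, 0) = 0. ✓

x*y + 2*z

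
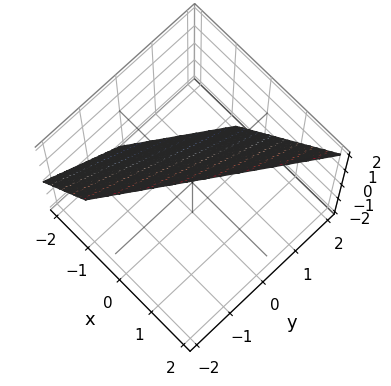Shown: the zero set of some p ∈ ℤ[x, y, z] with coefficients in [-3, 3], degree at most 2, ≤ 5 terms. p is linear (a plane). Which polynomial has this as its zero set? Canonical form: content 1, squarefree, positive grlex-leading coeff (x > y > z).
3*x - 2*y - 2*z + 2

(a) The degree is 1 — the surface is flat (a plane).
(b) Observable constraints: it meets the z-axis at z = 1 (among the integer gridlines); one y-axis crossing is at y = 1.
(c) Matching integer coefficients to the picture gives p.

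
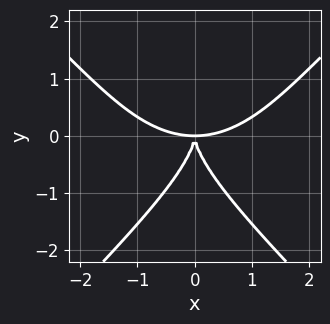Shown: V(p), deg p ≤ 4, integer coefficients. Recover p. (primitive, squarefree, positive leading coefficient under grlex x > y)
Degree: a generic line meets the curve in up to 4 points, so deg p = 4.
Symmetries: mirror symmetry x ↦ −x ⇒ only even powers of x.
Observable constraints: it crosses the x-axis at the gridline x = 0; it meets the y-axis at y = 0 (among the integer gridlines).
Together with the visible shape, these determine p as stated.

x^4 - y^4 - 3*x^2*y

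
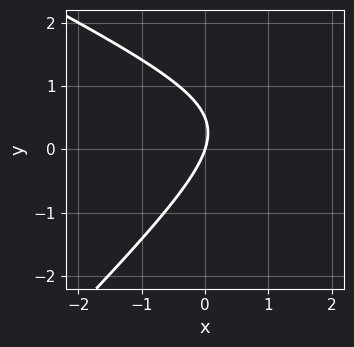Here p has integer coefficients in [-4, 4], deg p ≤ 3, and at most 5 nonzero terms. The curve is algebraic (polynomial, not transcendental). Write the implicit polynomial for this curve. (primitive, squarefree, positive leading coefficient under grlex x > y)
Degree: no degree-1 curve has this shape, so deg p = 2.
Against the integer gridlines: it meets the x-axis at x = 0 (among the integer gridlines); it crosses the y-axis at the gridline y = 0.
Solving for integer coefficients yields p as stated.

x^2 + x*y - 2*y^2 - 3*x + y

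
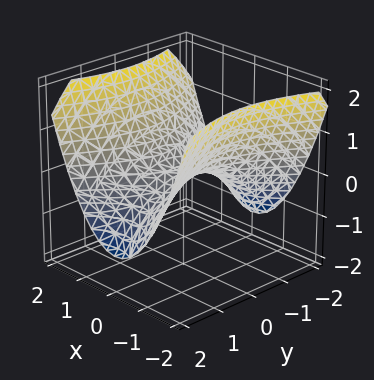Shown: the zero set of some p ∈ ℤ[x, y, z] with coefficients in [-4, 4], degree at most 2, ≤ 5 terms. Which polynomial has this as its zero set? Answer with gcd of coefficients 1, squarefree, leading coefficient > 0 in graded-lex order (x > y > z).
(a) The degree is 2 — a saddle surface; a quadric.
(b) Symmetries: the x ↦ −x reflection is a symmetry, so x appears only in even powers; it's symmetric under y → −y, forcing even powers of y.
(c) Observable constraints: it meets the y-axis at y = 0 (among the integer gridlines); it crosses the z-axis at the gridline z = 0; it meets the x-axis at x = 0 (among the integer gridlines).
(d) Together with the visible shape, these determine p as stated.

2*x^2 - y^2 - 3*z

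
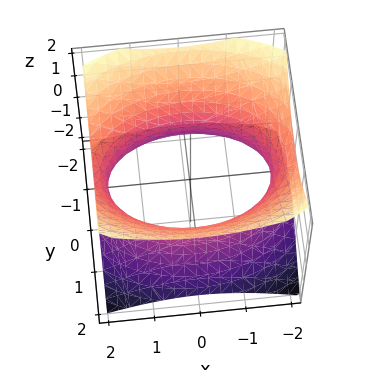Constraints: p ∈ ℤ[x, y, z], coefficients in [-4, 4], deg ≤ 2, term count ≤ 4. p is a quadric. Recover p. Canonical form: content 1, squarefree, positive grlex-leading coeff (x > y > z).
First, degree: one connected sheet with a waist; a quadric, so deg p = 2.
Then, symmetries: it's symmetric under y → −y, forcing even powers of y; it's symmetric under x → −x, forcing even powers of x; it's symmetric under z → −z, forcing even powers of z.
Then, from the visible intercepts: no z-intercept at any integer in the box.
Finally, these observations pin down the coefficients.

x^2 + 2*y^2 - 2*z^2 - 3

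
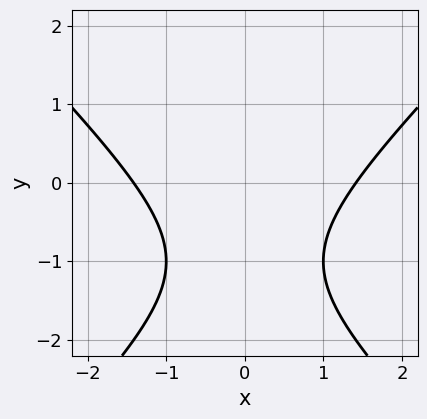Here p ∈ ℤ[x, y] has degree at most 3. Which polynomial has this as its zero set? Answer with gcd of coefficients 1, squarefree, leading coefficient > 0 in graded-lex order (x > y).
The degree is 2 — a generic line meets the curve in up to 2 points.
Symmetries: it's symmetric under x → −x, forcing even powers of x.
From the visible intercepts: it misses every integer gridline on the y-axis.
Putting this together gives p.

x^2 - y^2 - 2*y - 2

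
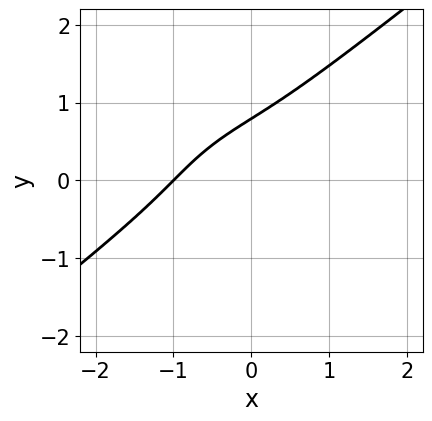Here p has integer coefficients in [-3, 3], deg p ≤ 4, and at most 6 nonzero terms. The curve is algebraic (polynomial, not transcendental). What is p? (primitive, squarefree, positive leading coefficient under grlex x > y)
x^3 - 2*y^3 + 3*x*y + 1

The degree is 3 — a generic line meets the curve in up to 3 points.
Reading off the gridlines: it crosses the x-axis at the gridline x = -1.
Together with the visible shape, these determine p as stated.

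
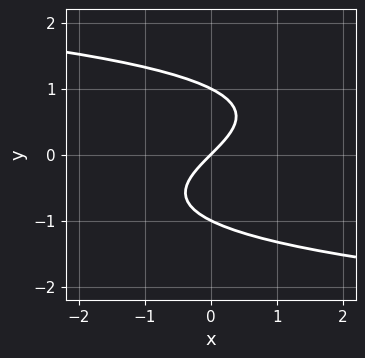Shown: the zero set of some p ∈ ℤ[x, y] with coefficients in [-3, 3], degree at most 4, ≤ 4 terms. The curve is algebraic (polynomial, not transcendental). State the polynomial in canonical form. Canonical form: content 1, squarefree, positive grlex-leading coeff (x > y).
(a) The degree is 3 — a generic line meets the curve in up to 3 points.
(b) From the visible intercepts: among the integer gridlines, it crosses the y-axis at y ∈ {-1, 0, 1}; one x-axis crossing is at x = 0.
(c) These observations pin down the coefficients.

y^3 + x - y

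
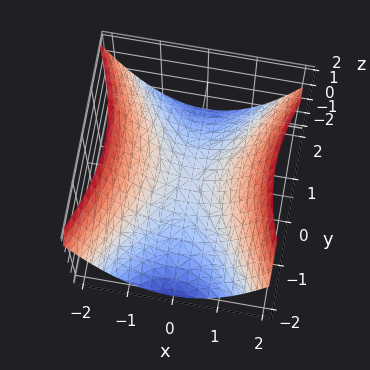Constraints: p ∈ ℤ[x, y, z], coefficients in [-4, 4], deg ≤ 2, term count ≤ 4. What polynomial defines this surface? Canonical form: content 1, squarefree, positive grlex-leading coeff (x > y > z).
1. Degree: a saddle surface; a quadric, so deg p = 2.
2. Symmetries: mirror symmetry x ↦ −x ⇒ only even powers of x; it's symmetric under y → −y, forcing even powers of y.
3. Against the integer gridlines: it meets the y-axis at y = 0 (among the integer gridlines); one x-axis crossing is at x = 0.
4. Assembling these constraints gives the stated polynomial.

2*x^2 - y^2 - 3*z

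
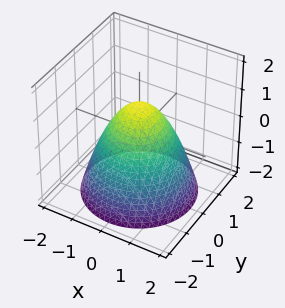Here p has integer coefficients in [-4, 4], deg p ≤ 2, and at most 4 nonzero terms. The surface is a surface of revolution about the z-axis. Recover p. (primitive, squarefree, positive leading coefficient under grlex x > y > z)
x^2 + y^2 + z - 1

First, the degree is 2 — the shape is more complex than any degree-1 surface.
Then, symmetries: rotational symmetry about the z-axis ⇒ p depends on x, y only through x² + y².
Next, from the visible intercepts: one z-axis crossing is at z = 1; a circular section at z = 0 has radius exactly 1; among the integer gridlines, it crosses the y-axis at y ∈ {-1, 1}; the x-axis gridline crossings are at x ∈ {-1, 1}.
Finally, the integer polynomial consistent with all of this is the stated p.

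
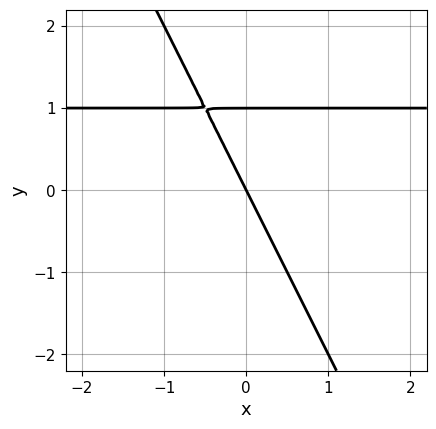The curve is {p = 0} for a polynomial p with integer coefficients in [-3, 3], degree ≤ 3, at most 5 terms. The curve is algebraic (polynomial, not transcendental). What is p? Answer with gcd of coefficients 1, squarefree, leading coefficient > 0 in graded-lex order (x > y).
2*x*y + y^2 - 2*x - y

The degree is 2 — no degree-1 curve has this shape.
Observable constraints: it crosses the x-axis at the gridline x = 0; among the integer gridlines, it crosses the y-axis at y ∈ {0, 1}.
Fitting integer coefficients to these (and the overall shape) gives p.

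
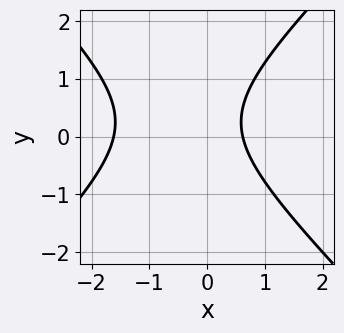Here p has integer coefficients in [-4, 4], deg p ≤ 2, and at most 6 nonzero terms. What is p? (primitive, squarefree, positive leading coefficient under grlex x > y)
2*x^2 - 2*y^2 + 2*x + y - 2

First, degree: the shape is more complex than any degree-1 curve, so deg p = 2.
Then, from the axis intercepts and sections: it misses every integer gridline on the y-axis.
Finally, together with the visible shape, these determine p as stated.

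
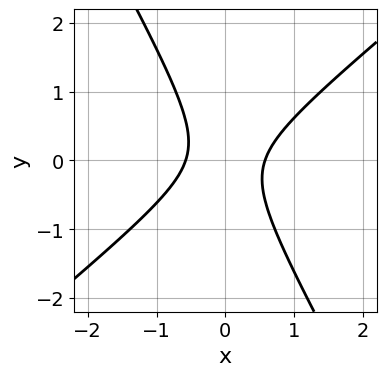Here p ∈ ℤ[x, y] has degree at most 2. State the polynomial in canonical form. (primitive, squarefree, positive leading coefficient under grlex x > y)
3*x^2 - 2*x*y - 2*y^2 - 1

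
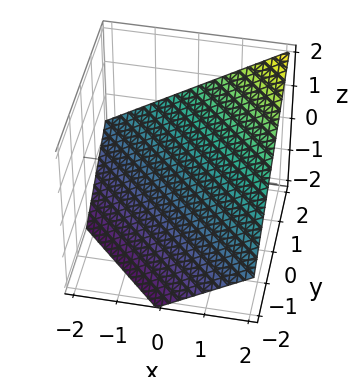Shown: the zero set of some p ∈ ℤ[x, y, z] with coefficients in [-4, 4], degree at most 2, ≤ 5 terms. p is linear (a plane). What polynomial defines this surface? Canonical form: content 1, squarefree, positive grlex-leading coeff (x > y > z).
2*x + 2*y - 3*z - 2

First, degree: every cross-section is a straight line — this is a plane, so deg p = 1.
Next, from the visible intercepts: it meets the y-axis at y = 1 (among the integer gridlines); it crosses the x-axis at the gridline x = 1.
Finally, assembling these constraints gives the stated polynomial.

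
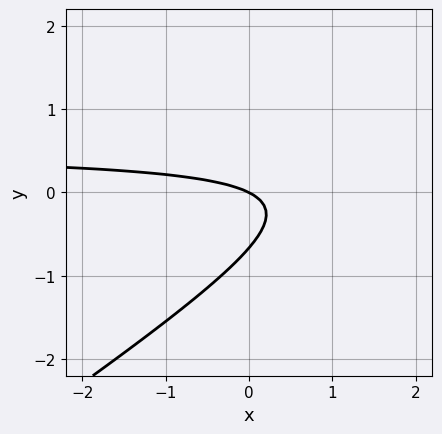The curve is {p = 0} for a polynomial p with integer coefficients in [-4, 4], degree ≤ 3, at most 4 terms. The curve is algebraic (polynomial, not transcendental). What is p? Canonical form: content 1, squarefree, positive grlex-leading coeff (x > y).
First, the degree is 2 — the shape is more complex than any degree-1 curve.
Next, reading off the gridlines: one x-axis crossing is at x = 0; one y-axis crossing is at y = 0.
Finally, the integer polynomial consistent with all of this is the stated p.

2*x*y - 3*y^2 - x - 2*y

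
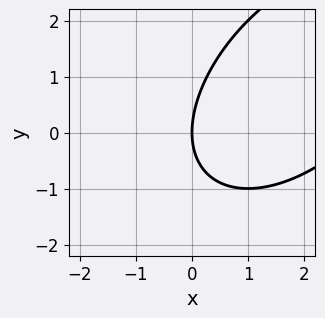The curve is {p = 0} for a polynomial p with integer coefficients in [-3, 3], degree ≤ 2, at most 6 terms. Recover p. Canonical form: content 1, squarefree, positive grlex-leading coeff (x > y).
x^2 - x*y + y^2 - 3*x

First, the degree is 2 — the shape is more complex than any degree-1 curve.
Next, from the axis intercepts and sections: one x-axis crossing is at x = 0; one y-axis crossing is at y = 0.
Finally, together with the visible shape, these determine p as stated.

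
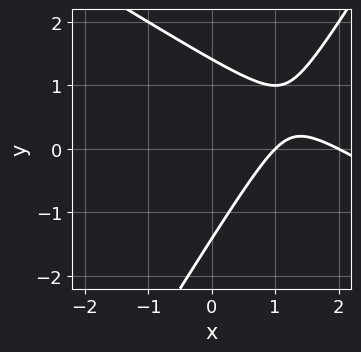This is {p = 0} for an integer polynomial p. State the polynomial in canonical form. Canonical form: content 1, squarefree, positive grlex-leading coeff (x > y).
x^2 + x*y - y^2 - 3*x + 2

1. The degree is 2 — a generic line meets the curve in up to 2 points.
2. From the visible intercepts: the x-axis gridline crossings are at x ∈ {1, 2}.
3. Putting this together gives p.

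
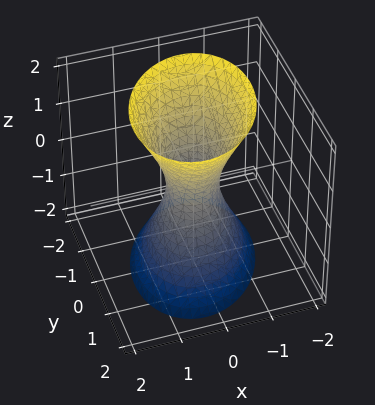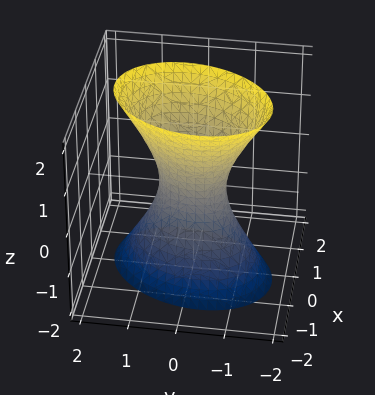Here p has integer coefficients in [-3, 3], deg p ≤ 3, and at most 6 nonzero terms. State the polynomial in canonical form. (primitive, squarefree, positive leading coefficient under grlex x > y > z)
1. The degree is 2 — a generic line meets the surface in up to 2 points.
2. Observable constraints: it misses every integer gridline on the z-axis.
3. Assembling these constraints gives the stated polynomial.

3*x^2 - x*y + 2*y^2 - z^2 - 1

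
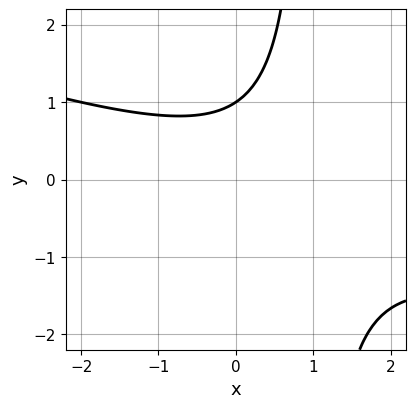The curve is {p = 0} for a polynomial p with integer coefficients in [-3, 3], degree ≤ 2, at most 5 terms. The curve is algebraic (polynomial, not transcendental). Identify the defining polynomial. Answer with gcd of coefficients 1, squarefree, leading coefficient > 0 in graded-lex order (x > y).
x^2 + 3*x*y - x - 3*y + 3

deg p = 2. No degree-1 curve has this shape.
Against the integer gridlines: no x-intercept at any integer in the box; one y-axis crossing is at y = 1.
Putting this together gives p.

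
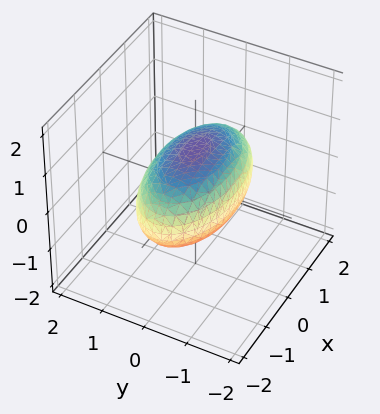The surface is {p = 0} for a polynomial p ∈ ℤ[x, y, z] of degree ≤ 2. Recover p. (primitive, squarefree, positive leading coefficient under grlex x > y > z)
x^2 + 3*y^2 + 3*z^2 - 3

1. The degree is 2 — a closed, bounded, convex surface; a quadric.
2. Symmetries: mirror symmetry x ↦ −x ⇒ only even powers of x; mirror symmetry z ↦ −z ⇒ only even powers of z; it's symmetric under y → −y, forcing even powers of y.
3. Against the integer gridlines: the y-axis gridline crossings are at y ∈ {-1, 1}; the z-axis gridline crossings are at z ∈ {-1, 1}.
4. Assembling these constraints gives the stated polynomial.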